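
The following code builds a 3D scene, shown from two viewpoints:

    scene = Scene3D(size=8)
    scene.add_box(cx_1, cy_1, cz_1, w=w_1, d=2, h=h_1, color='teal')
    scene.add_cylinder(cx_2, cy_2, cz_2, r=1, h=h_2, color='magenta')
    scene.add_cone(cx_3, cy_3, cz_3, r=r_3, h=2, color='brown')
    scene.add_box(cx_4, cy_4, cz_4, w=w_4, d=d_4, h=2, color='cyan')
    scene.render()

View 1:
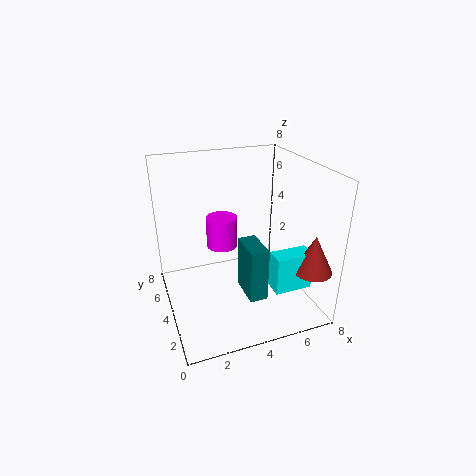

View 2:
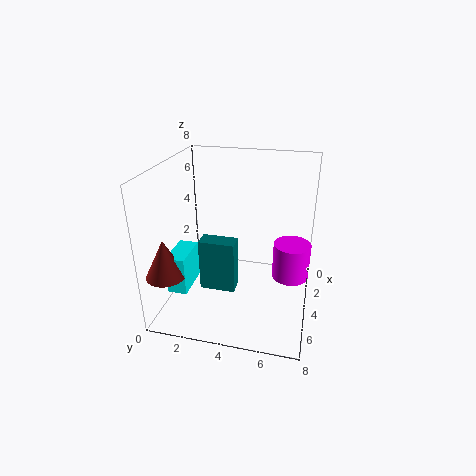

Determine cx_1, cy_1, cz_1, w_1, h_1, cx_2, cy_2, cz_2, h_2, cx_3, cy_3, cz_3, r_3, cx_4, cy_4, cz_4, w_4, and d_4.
cx_1 = 4, cy_1 = 2, cz_1 = 1, w_1 = 1, h_1 = 3, cx_2 = 4, cy_2 = 7, cz_2 = 2, h_2 = 2, cx_3 = 7, cy_3 = 1, cz_3 = 3, r_3 = 1, cx_4 = 5, cy_4 = 1, cz_4 = 2, w_4 = 2, d_4 = 1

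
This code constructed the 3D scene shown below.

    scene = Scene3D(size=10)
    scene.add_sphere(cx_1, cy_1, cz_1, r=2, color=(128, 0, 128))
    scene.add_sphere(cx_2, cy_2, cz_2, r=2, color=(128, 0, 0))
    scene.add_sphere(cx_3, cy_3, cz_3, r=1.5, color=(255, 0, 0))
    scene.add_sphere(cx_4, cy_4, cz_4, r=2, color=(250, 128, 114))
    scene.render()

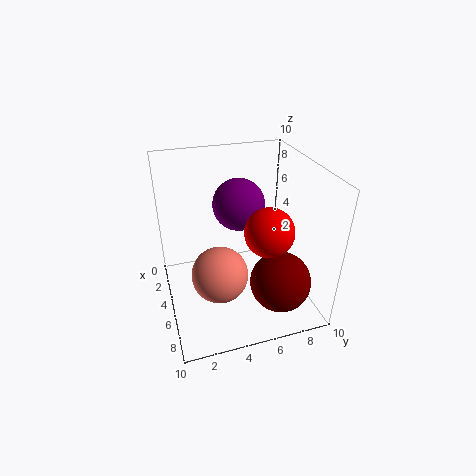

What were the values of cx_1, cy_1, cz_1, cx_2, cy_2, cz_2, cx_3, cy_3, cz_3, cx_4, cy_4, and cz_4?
cx_1 = 2; cy_1 = 6; cz_1 = 6; cx_2 = 8; cy_2 = 7; cz_2 = 3; cx_3 = 8; cy_3 = 6; cz_3 = 7; cx_4 = 5.5; cy_4 = 3.5; cz_4 = 2.5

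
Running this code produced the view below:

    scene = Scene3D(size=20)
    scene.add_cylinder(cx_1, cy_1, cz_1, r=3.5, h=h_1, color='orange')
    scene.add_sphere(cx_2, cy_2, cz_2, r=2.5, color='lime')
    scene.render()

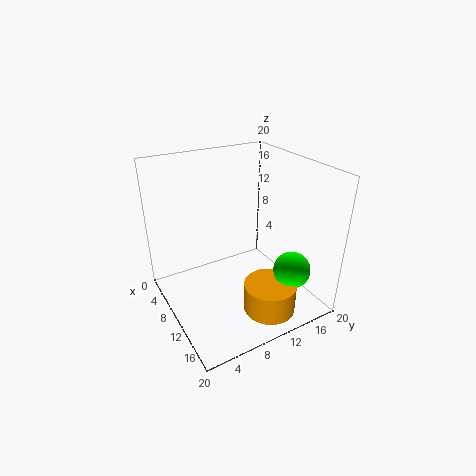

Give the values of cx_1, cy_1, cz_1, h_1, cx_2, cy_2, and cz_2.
cx_1 = 16
cy_1 = 11.5
cz_1 = 1.5
h_1 = 4
cx_2 = 16
cy_2 = 15
cz_2 = 6.5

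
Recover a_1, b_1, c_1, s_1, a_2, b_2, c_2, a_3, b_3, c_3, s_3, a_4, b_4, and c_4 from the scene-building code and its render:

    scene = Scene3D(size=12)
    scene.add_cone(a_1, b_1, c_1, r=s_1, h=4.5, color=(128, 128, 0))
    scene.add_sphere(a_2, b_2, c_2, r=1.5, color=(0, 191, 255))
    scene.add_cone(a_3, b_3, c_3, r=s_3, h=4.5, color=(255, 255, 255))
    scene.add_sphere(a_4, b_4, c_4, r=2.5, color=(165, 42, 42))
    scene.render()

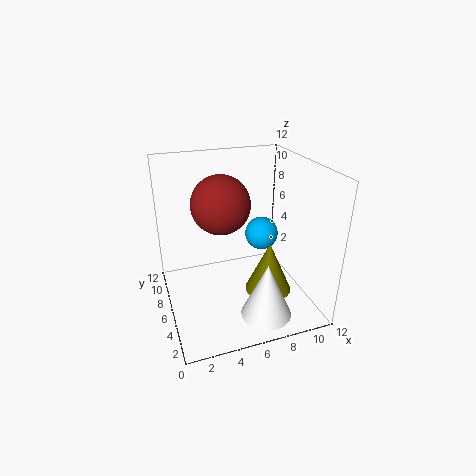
a_1 = 8.5
b_1 = 5
c_1 = 1
s_1 = 2
a_2 = 9
b_2 = 8
c_2 = 5
a_3 = 7
b_3 = 2
c_3 = 1
s_3 = 2
a_4 = 5
b_4 = 7.5
c_4 = 8.5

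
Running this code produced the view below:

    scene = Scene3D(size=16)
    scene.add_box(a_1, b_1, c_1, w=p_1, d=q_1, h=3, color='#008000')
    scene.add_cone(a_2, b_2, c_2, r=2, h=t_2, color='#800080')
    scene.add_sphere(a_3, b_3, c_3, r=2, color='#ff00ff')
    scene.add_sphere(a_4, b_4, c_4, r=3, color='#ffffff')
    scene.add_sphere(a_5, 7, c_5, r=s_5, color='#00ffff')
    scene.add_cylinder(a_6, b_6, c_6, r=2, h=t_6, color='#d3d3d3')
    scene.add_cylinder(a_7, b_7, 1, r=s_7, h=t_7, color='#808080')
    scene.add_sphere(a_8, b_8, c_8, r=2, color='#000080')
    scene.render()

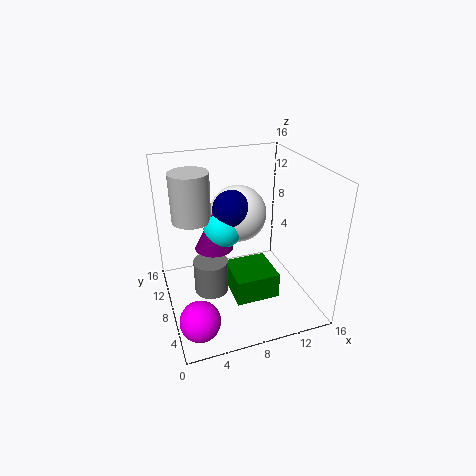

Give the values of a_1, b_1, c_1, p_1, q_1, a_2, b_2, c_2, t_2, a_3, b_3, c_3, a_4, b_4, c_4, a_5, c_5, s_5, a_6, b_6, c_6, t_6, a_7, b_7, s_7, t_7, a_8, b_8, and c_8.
a_1 = 7
b_1 = 5
c_1 = 1
p_1 = 5
q_1 = 5
a_2 = 5
b_2 = 7
c_2 = 8
t_2 = 4
a_3 = 2
b_3 = 2
c_3 = 3
a_4 = 8
b_4 = 8
c_4 = 11
a_5 = 6
c_5 = 10
s_5 = 2
a_6 = 3
b_6 = 8
c_6 = 11
t_6 = 5
a_7 = 5
b_7 = 9
s_7 = 2
t_7 = 4
a_8 = 7
b_8 = 7
c_8 = 12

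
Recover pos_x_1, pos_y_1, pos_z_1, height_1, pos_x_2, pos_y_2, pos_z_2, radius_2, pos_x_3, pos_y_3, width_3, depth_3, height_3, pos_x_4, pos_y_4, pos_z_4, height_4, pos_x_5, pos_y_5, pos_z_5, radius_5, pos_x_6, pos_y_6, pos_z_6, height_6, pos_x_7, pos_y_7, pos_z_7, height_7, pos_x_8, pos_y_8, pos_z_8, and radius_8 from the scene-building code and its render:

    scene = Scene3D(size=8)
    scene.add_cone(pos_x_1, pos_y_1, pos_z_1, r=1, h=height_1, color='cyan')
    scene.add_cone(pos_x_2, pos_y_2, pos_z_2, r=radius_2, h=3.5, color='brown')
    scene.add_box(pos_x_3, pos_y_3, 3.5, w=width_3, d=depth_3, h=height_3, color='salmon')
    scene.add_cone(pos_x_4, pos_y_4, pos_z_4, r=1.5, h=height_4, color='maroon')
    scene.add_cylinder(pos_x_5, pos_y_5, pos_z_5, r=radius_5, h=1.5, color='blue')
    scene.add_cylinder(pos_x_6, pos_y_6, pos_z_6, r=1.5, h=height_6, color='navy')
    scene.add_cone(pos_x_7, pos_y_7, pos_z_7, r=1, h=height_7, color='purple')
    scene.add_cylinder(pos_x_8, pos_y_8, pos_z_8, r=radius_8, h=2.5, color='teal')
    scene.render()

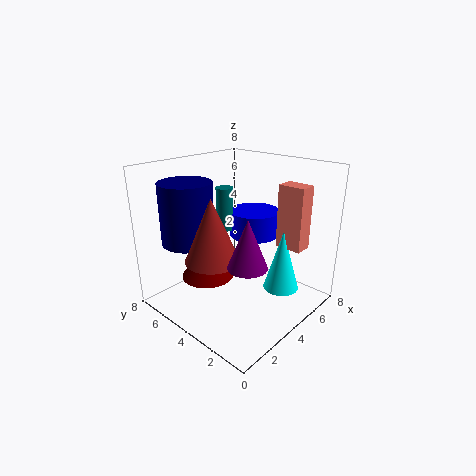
pos_x_1 = 5.5, pos_y_1 = 2, pos_z_1 = 1, height_1 = 3.5, pos_x_2 = 2.5, pos_y_2 = 4.5, pos_z_2 = 3, radius_2 = 1.5, pos_x_3 = 5.5, pos_y_3 = 1, width_3 = 1, depth_3 = 1.5, height_3 = 3.5, pos_x_4 = 3, pos_y_4 = 5.5, pos_z_4 = 1.5, height_4 = 2, pos_x_5 = 6, pos_y_5 = 4.5, pos_z_5 = 3.5, radius_5 = 1.5, pos_x_6 = 2.5, pos_y_6 = 6.5, pos_z_6 = 3.5, height_6 = 3.5, pos_x_7 = 2.5, pos_y_7 = 2, pos_z_7 = 3.5, height_7 = 2.5, pos_x_8 = 4.5, pos_y_8 = 5.5, pos_z_8 = 4, radius_8 = 0.5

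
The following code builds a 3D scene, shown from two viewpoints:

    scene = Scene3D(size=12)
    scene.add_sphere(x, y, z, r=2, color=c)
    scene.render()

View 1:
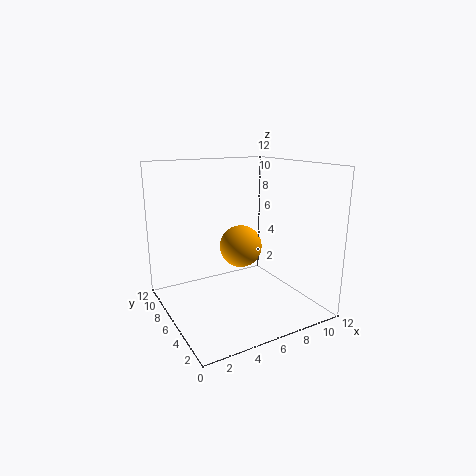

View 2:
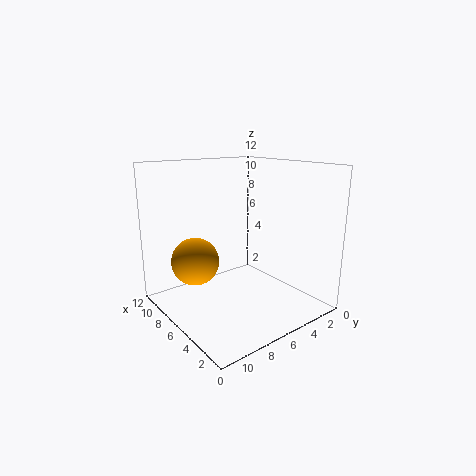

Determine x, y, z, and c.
x = 8
y = 9
z = 4
c = 'orange'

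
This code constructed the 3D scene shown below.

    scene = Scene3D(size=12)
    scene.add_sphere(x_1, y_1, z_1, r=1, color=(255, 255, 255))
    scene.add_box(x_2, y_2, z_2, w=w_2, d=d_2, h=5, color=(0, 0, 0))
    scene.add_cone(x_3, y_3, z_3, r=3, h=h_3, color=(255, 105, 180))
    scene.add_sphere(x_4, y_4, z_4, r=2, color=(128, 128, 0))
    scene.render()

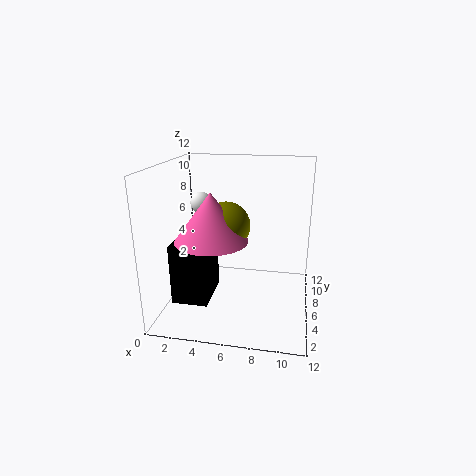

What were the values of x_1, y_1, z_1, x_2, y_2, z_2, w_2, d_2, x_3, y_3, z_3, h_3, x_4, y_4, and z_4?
x_1 = 2, y_1 = 9, z_1 = 8, x_2 = 1, y_2 = 3, z_2 = 1, w_2 = 3, d_2 = 4, x_3 = 4, y_3 = 5, z_3 = 6, h_3 = 4, x_4 = 5, y_4 = 6, z_4 = 7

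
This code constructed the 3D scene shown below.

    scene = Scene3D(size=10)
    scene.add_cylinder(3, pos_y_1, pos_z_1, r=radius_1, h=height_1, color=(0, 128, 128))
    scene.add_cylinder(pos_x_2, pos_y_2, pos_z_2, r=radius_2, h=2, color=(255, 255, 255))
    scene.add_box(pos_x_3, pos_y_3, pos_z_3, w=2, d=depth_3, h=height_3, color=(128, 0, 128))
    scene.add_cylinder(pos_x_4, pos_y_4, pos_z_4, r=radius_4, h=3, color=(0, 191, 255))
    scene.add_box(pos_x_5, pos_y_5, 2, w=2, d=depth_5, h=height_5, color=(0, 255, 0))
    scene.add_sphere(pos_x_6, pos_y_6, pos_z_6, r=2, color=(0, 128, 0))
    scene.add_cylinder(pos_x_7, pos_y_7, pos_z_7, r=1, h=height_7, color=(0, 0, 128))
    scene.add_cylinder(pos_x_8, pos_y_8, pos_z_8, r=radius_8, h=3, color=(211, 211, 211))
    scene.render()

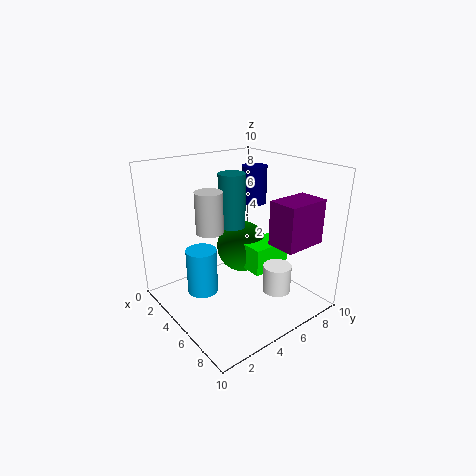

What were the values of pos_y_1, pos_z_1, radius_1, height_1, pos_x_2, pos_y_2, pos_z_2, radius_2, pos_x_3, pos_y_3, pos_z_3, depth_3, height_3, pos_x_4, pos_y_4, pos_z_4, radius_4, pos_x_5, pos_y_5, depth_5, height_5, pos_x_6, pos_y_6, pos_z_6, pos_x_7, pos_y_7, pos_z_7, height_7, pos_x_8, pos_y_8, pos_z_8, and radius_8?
pos_y_1 = 6, pos_z_1 = 5, radius_1 = 1, height_1 = 4, pos_x_2 = 7, pos_y_2 = 7, pos_z_2 = 1, radius_2 = 1, pos_x_3 = 7, pos_y_3 = 6, pos_z_3 = 5, depth_3 = 3, height_3 = 3, pos_x_4 = 5, pos_y_4 = 2, pos_z_4 = 2, radius_4 = 1, pos_x_5 = 4, pos_y_5 = 6, depth_5 = 3, height_5 = 2, pos_x_6 = 3, pos_y_6 = 7, pos_z_6 = 3, pos_x_7 = 2, pos_y_7 = 9, pos_z_7 = 6, height_7 = 3, pos_x_8 = 3, pos_y_8 = 4, pos_z_8 = 5, radius_8 = 1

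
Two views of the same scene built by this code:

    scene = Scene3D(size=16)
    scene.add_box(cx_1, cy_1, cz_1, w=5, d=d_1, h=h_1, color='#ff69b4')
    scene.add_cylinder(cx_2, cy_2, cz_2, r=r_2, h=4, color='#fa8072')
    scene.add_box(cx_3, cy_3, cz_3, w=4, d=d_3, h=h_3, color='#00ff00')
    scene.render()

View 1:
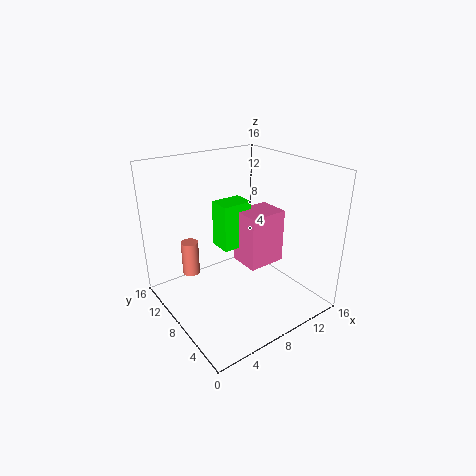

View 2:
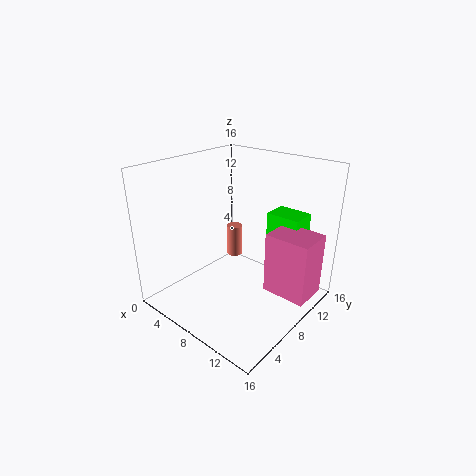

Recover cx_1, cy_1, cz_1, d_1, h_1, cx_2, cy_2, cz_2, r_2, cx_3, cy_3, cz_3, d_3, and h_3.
cx_1 = 11
cy_1 = 9
cz_1 = 2
d_1 = 4
h_1 = 7
cx_2 = 4
cy_2 = 12
cz_2 = 3
r_2 = 1
cx_3 = 9
cy_3 = 12
cz_3 = 4
d_3 = 3
h_3 = 6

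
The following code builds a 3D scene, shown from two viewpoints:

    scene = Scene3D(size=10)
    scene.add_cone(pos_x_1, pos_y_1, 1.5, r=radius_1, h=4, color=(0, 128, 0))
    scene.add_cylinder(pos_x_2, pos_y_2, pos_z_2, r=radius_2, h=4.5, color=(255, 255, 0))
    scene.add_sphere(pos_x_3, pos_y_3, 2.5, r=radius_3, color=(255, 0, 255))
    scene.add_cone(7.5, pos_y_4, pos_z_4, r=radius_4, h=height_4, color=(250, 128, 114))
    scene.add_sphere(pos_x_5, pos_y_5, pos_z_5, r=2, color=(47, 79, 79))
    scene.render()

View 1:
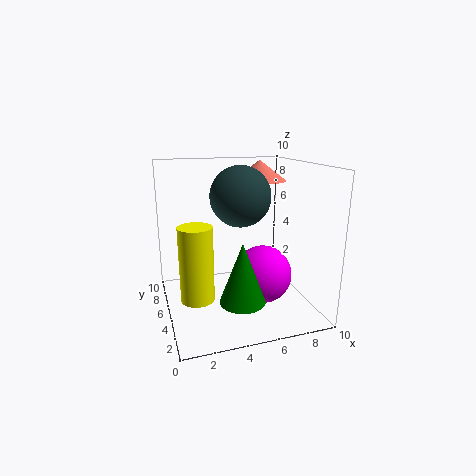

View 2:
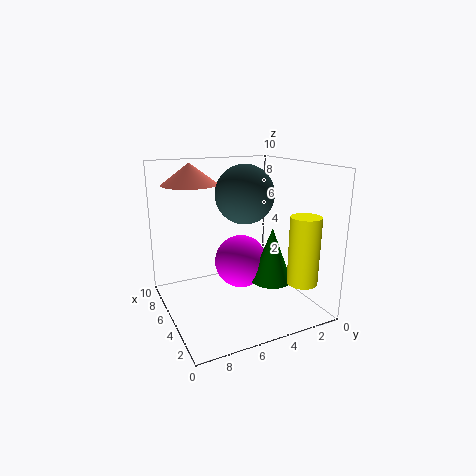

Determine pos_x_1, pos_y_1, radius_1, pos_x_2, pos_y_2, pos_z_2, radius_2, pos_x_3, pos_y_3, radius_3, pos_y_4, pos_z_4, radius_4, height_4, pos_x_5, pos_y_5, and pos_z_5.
pos_x_1 = 4.5, pos_y_1 = 2.5, radius_1 = 1.5, pos_x_2 = 1.5, pos_y_2 = 2, pos_z_2 = 2.5, radius_2 = 1, pos_x_3 = 6.5, pos_y_3 = 4, radius_3 = 2, pos_y_4 = 7.5, pos_z_4 = 8.5, radius_4 = 2, height_4 = 1.5, pos_x_5 = 5, pos_y_5 = 4.5, pos_z_5 = 8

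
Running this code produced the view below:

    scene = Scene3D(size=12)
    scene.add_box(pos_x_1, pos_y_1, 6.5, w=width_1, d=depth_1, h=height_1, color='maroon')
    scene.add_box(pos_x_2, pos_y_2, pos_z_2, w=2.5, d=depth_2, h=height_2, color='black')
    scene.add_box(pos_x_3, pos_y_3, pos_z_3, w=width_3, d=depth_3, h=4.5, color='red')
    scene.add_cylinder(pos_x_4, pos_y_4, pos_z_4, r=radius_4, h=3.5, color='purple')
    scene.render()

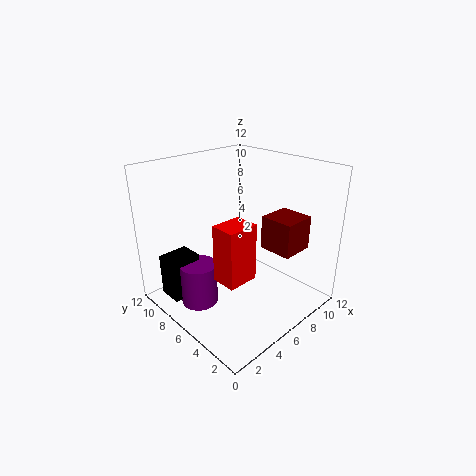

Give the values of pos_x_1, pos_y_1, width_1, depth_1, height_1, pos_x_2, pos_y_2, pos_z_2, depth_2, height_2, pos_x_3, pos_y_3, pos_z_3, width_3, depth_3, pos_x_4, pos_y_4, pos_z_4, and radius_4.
pos_x_1 = 5.5; pos_y_1 = 0.5; width_1 = 2.5; depth_1 = 2.5; height_1 = 2.5; pos_x_2 = 0.5; pos_y_2 = 7.5; pos_z_2 = 1.5; depth_2 = 2; height_2 = 3.5; pos_x_3 = 2.5; pos_y_3 = 3; pos_z_3 = 4; width_3 = 2.5; depth_3 = 2; pos_x_4 = 2.5; pos_y_4 = 7; pos_z_4 = 1; radius_4 = 1.5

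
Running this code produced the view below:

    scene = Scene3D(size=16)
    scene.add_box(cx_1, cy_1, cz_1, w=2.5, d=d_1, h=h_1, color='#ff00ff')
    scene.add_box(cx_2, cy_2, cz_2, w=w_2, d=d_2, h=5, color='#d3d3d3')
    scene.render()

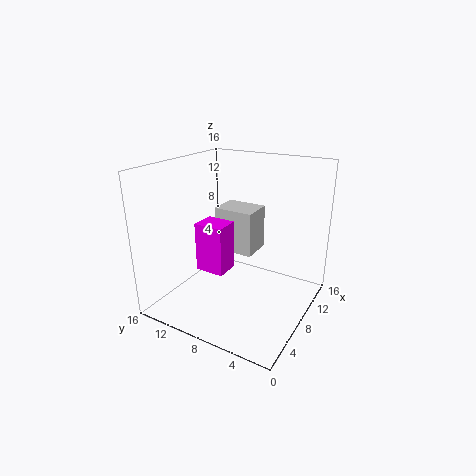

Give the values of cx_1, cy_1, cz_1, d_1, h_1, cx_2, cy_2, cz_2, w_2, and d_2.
cx_1 = 3
cy_1 = 7
cz_1 = 6
d_1 = 3
h_1 = 5
cx_2 = 8
cy_2 = 6.5
cz_2 = 6
w_2 = 3.5
d_2 = 4.5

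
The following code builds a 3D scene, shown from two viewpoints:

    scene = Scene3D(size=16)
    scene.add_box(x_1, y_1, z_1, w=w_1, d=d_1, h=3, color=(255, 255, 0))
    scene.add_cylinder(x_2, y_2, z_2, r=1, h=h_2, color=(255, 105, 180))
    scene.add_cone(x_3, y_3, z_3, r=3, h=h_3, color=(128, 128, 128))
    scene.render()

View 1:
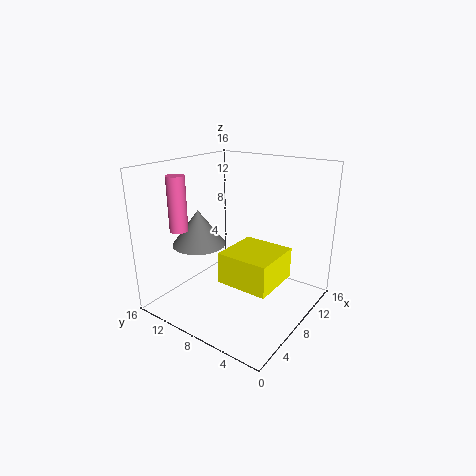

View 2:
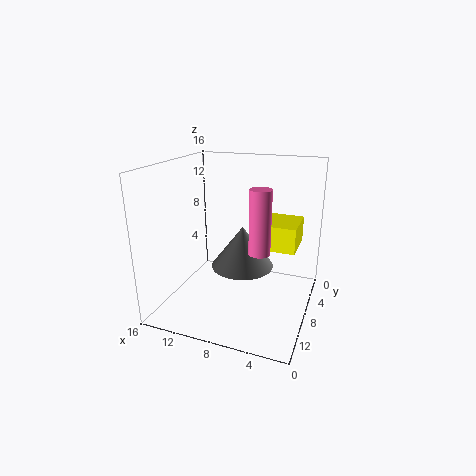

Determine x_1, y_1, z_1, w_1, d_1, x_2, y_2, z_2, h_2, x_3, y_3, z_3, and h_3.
x_1 = 2; y_1 = 1; z_1 = 6; w_1 = 5; d_1 = 5; x_2 = 4; y_2 = 13; z_2 = 9; h_2 = 6; x_3 = 6; y_3 = 12; z_3 = 7; h_3 = 4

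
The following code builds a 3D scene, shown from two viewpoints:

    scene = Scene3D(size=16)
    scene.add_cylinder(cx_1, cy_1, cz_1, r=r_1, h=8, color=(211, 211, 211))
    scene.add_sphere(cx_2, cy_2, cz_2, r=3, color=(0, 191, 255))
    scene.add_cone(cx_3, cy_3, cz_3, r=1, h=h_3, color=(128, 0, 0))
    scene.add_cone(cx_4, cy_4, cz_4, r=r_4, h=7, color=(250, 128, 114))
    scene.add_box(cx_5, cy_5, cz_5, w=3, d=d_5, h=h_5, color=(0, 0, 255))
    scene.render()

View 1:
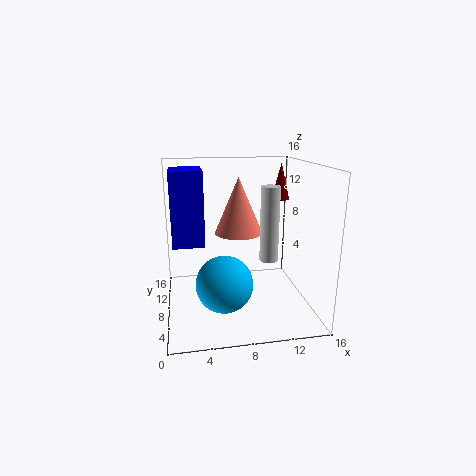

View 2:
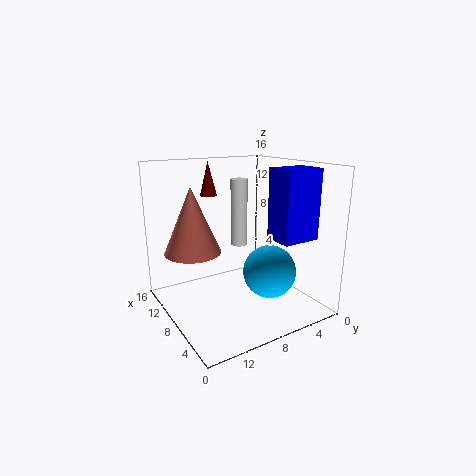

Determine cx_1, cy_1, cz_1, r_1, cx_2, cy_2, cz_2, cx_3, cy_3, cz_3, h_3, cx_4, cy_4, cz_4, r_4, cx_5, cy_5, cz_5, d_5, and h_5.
cx_1 = 11
cy_1 = 6
cz_1 = 6
r_1 = 1
cx_2 = 6
cy_2 = 5
cz_2 = 4
cx_3 = 13
cy_3 = 9
cz_3 = 12
h_3 = 4
cx_4 = 9
cy_4 = 13
cz_4 = 7
r_4 = 3
cx_5 = 1
cy_5 = 3
cz_5 = 9
d_5 = 4
h_5 = 7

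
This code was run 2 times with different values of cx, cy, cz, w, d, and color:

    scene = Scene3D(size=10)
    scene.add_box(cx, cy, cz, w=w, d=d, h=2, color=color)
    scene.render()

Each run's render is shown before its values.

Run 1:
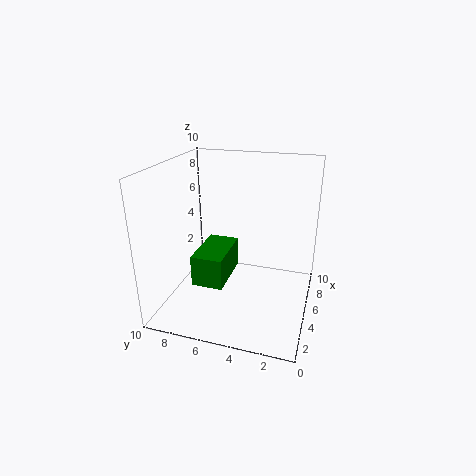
cx = 1.5, cy = 5, cz = 3, w = 3.5, d = 2, color = 'green'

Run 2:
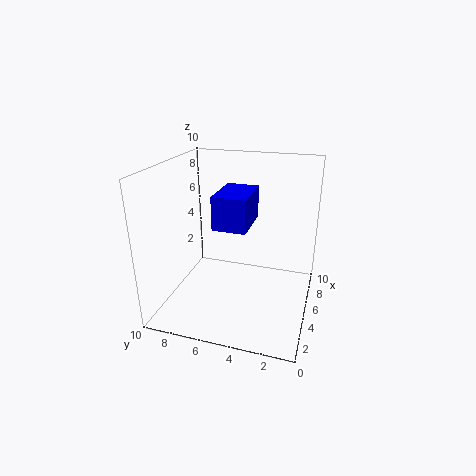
cx = 1.5, cy = 3.5, cz = 7, w = 3, d = 2, color = 'blue'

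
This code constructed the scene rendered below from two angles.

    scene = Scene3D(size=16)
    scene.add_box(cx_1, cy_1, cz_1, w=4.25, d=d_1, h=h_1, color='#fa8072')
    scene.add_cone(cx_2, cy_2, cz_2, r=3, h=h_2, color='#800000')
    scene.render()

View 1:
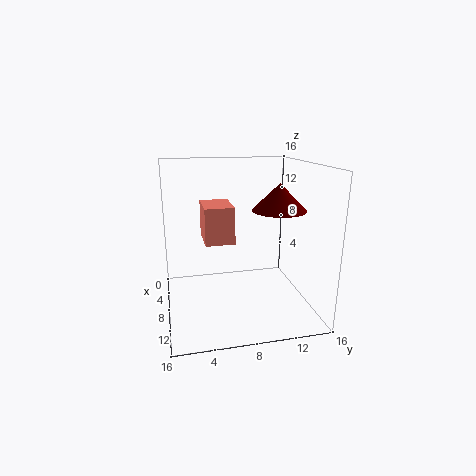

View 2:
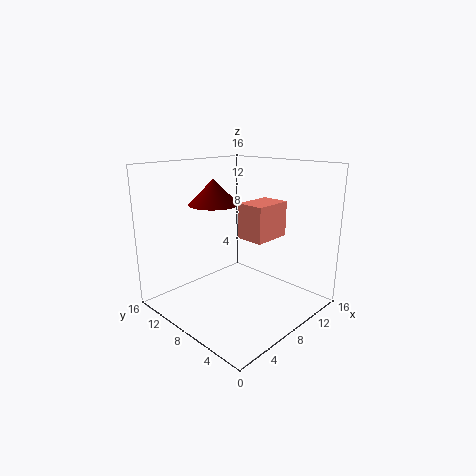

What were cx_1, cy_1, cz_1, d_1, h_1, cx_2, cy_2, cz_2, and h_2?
cx_1 = 7
cy_1 = 4
cz_1 = 8.5
d_1 = 3
h_1 = 3.75
cx_2 = 8.5
cy_2 = 12.5
cz_2 = 11
h_2 = 3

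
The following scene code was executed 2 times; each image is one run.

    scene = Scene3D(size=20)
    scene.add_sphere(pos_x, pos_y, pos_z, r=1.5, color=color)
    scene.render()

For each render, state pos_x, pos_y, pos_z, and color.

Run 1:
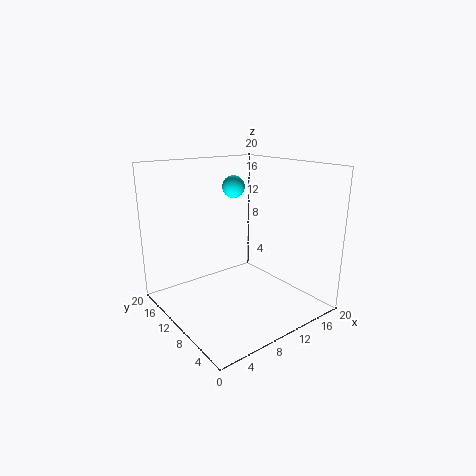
pos_x = 10; pos_y = 11; pos_z = 17; color = 'cyan'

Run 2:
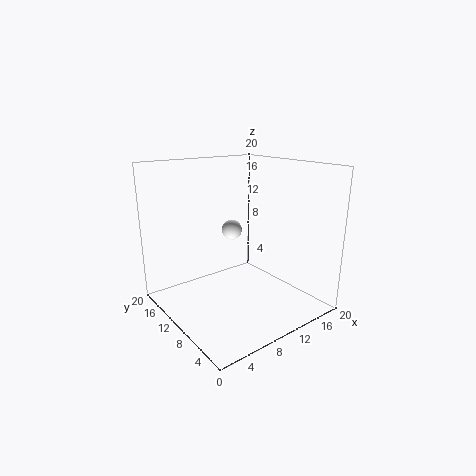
pos_x = 11.5; pos_y = 13.5; pos_z = 10; color = 'white'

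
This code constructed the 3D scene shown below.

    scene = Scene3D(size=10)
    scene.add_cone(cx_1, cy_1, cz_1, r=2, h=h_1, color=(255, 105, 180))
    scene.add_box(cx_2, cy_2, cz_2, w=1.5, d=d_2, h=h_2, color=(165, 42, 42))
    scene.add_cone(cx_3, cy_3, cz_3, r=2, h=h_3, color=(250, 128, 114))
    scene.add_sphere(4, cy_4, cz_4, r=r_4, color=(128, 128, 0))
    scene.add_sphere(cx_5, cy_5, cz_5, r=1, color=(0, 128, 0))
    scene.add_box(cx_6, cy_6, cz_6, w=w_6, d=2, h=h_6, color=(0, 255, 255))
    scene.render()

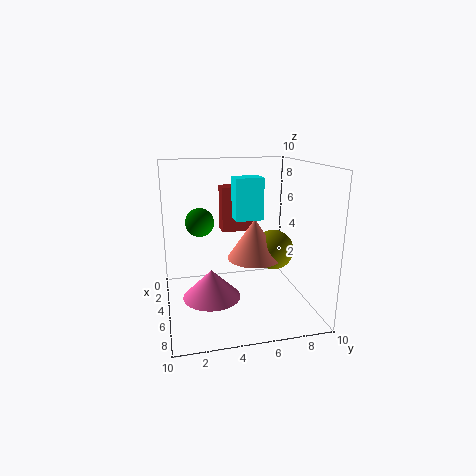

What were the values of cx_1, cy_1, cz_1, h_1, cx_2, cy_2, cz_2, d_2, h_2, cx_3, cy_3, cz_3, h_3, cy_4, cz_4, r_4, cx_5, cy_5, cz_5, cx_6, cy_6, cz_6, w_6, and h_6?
cx_1 = 5.5
cy_1 = 3
cz_1 = 1
h_1 = 2
cx_2 = 0.5
cy_2 = 4.5
cz_2 = 4.5
d_2 = 2.5
h_2 = 3.5
cx_3 = 4
cy_3 = 6.5
cz_3 = 3
h_3 = 3
cy_4 = 8
cz_4 = 3.5
r_4 = 1.5
cx_5 = 4
cy_5 = 2.5
cz_5 = 6
cx_6 = 3
cy_6 = 5
cz_6 = 6
w_6 = 1.5
h_6 = 3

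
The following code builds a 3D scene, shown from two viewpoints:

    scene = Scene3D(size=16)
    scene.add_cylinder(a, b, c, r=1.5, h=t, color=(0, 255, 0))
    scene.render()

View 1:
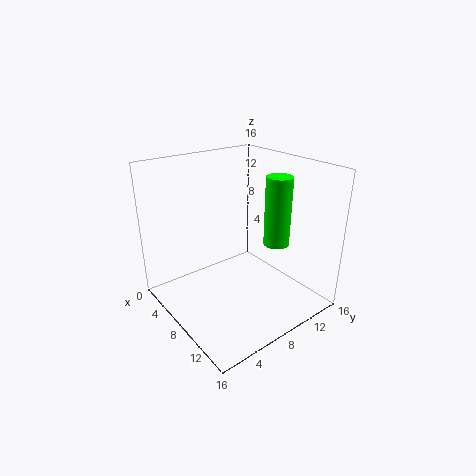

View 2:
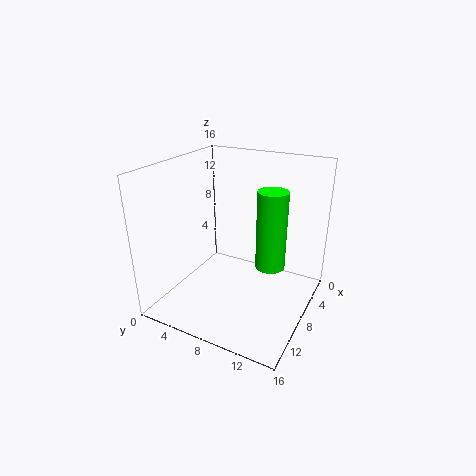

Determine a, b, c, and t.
a = 9.5
b = 12.5
c = 6.5
t = 8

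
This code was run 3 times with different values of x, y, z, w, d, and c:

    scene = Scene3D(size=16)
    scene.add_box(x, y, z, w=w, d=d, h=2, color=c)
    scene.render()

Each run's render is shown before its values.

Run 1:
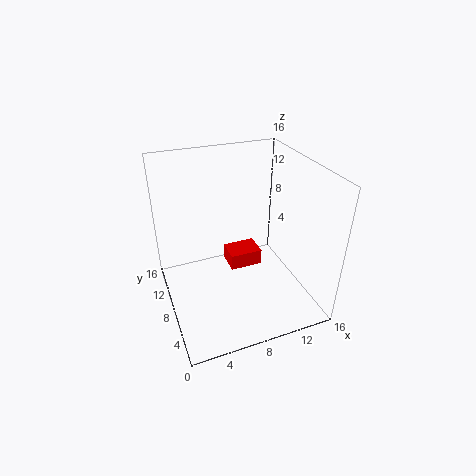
x = 8; y = 10; z = 2; w = 4; d = 3; c = 'red'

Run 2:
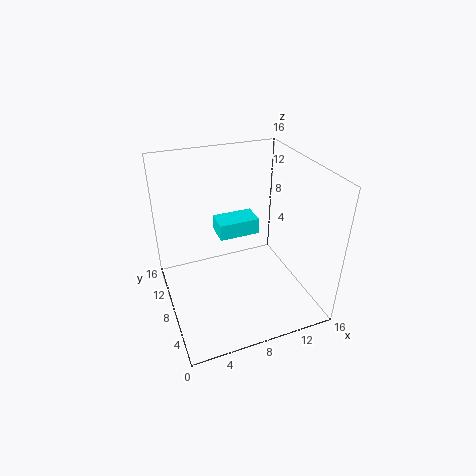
x = 7; y = 11; z = 6; w = 5; d = 3; c = 'cyan'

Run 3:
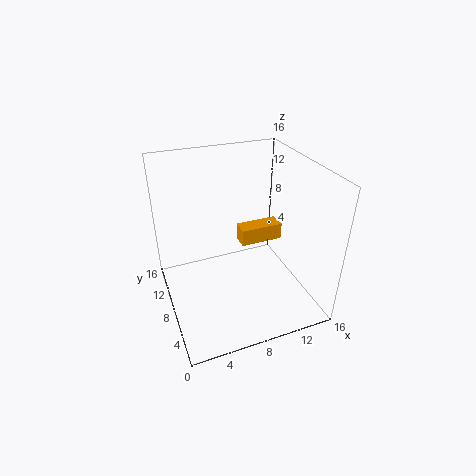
x = 9; y = 9; z = 6; w = 5; d = 2; c = 'orange'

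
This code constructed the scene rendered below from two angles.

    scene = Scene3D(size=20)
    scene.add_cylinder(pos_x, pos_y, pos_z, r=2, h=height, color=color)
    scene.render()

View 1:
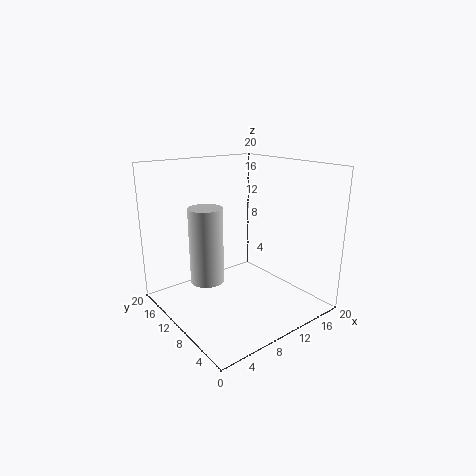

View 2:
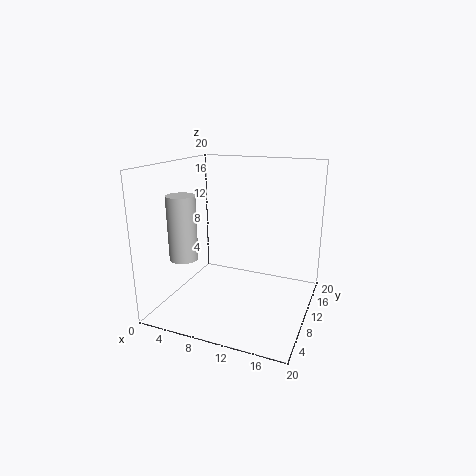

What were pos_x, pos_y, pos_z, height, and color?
pos_x = 3, pos_y = 7, pos_z = 7, height = 9, color = 'lightgray'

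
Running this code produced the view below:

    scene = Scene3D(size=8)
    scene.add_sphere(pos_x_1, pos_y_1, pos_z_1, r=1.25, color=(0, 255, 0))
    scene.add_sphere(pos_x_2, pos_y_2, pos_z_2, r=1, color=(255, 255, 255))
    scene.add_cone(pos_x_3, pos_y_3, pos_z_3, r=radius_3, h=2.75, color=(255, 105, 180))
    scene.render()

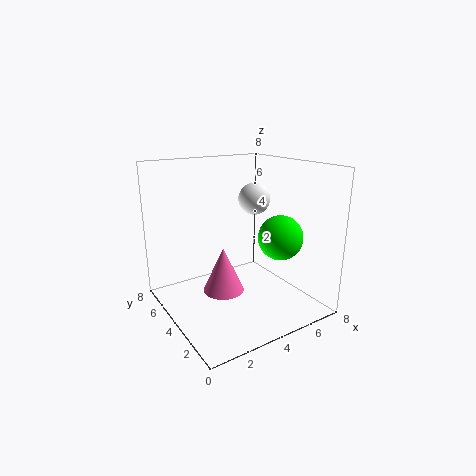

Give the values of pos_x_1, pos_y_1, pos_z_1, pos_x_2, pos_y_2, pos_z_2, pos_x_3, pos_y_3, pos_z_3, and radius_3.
pos_x_1 = 6; pos_y_1 = 2.75; pos_z_1 = 4; pos_x_2 = 6.5; pos_y_2 = 6; pos_z_2 = 5.5; pos_x_3 = 3.75; pos_y_3 = 5.25; pos_z_3 = 0.25; radius_3 = 1.25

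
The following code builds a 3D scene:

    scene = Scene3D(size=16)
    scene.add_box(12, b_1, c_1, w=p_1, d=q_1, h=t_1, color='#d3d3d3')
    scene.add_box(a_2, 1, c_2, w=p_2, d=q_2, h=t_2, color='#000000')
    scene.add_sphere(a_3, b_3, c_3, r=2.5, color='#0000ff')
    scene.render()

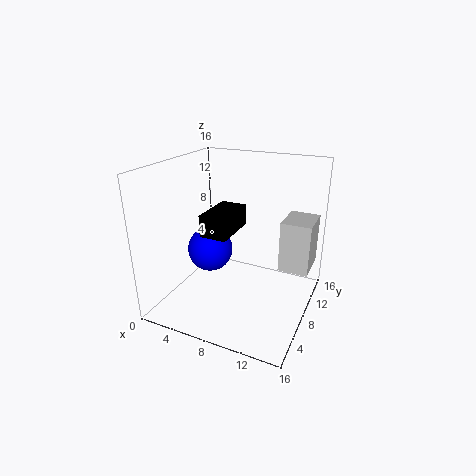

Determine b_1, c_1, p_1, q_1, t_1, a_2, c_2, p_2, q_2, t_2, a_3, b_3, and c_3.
b_1 = 10.5, c_1 = 3.5, p_1 = 3.5, q_1 = 4.5, t_1 = 6, a_2 = 7.5, c_2 = 11, p_2 = 2.5, q_2 = 4.5, t_2 = 2, a_3 = 5, b_3 = 7, c_3 = 6.5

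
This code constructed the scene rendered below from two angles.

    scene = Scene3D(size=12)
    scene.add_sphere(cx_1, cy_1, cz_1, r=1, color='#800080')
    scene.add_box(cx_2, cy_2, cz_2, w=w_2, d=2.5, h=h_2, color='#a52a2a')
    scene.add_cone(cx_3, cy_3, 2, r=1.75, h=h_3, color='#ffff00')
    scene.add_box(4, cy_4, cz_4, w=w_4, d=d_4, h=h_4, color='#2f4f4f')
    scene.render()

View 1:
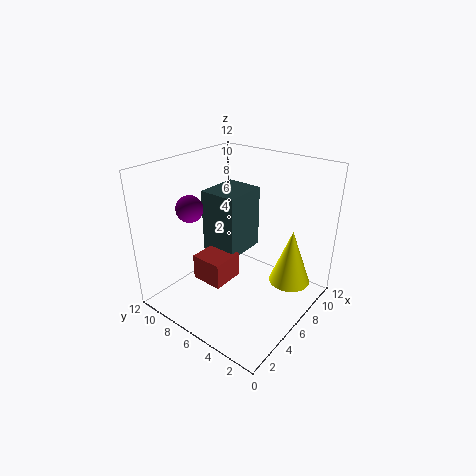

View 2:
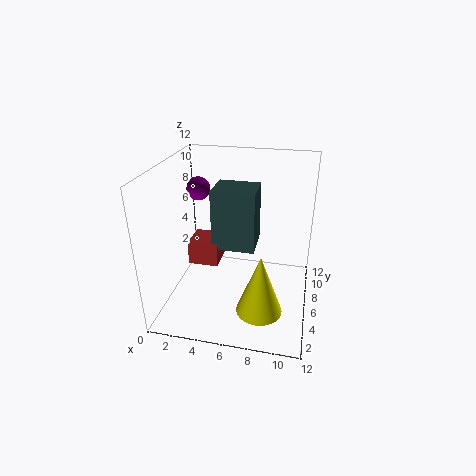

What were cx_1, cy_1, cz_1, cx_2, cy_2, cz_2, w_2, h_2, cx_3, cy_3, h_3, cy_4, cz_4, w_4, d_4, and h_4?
cx_1 = 2.25
cy_1 = 7.5
cz_1 = 9.5
cx_2 = 2
cy_2 = 4.75
cz_2 = 3.75
w_2 = 2.5
h_2 = 2
cx_3 = 8.5
cy_3 = 2.25
h_3 = 4.75
cy_4 = 5
cz_4 = 5.25
w_4 = 3.5
d_4 = 3
h_4 = 5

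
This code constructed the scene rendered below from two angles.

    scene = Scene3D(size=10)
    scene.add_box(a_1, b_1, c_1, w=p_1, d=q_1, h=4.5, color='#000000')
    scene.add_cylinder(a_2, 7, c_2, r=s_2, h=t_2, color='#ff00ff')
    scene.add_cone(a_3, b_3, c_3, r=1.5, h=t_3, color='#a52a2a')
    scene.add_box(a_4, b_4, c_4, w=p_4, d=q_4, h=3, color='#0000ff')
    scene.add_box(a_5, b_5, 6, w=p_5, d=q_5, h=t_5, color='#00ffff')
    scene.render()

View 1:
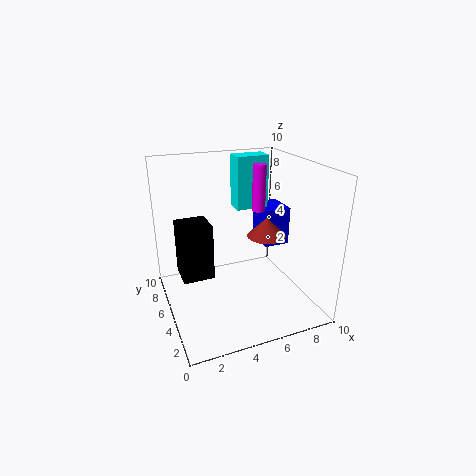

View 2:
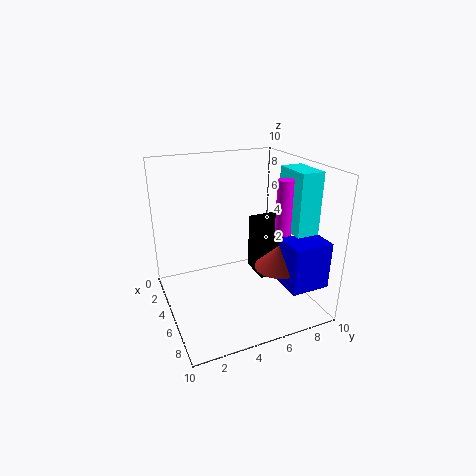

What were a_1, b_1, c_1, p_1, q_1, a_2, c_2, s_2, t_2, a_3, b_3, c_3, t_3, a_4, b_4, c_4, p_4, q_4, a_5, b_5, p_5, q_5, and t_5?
a_1 = 1.5; b_1 = 7.5; c_1 = 0.5; p_1 = 2.5; q_1 = 2.5; a_2 = 7.5; c_2 = 6; s_2 = 0.5; t_2 = 3.5; a_3 = 8; b_3 = 6.5; c_3 = 4; t_3 = 1.5; a_4 = 8; b_4 = 6.5; c_4 = 3; p_4 = 2; q_4 = 2.5; a_5 = 6; b_5 = 7.5; p_5 = 2.5; q_5 = 1.5; t_5 = 4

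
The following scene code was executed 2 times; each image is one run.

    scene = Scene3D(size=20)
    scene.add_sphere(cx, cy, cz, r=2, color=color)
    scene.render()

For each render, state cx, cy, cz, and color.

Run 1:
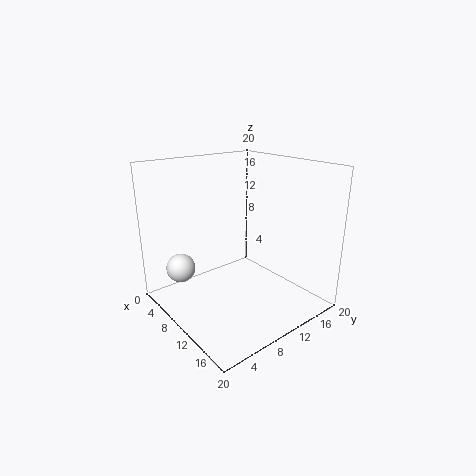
cx = 6
cy = 3
cz = 6
color = 'white'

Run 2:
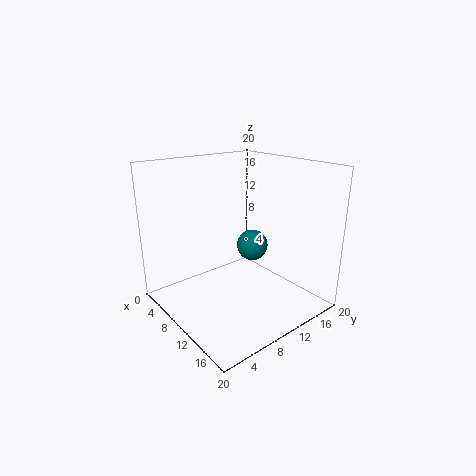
cx = 13
cy = 10
cz = 10
color = 'teal'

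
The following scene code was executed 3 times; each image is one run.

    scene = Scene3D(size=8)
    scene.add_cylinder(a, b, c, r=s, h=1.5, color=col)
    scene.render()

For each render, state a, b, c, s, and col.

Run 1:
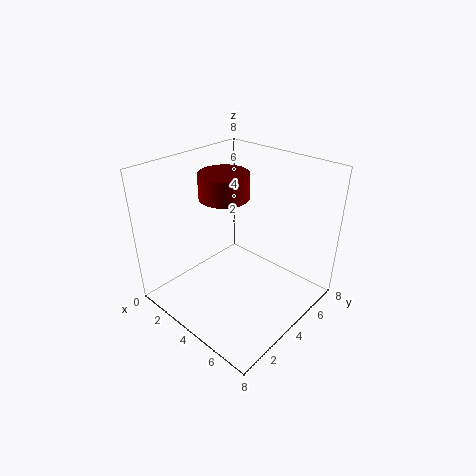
a = 2; b = 5; c = 5.5; s = 1.5; col = 'maroon'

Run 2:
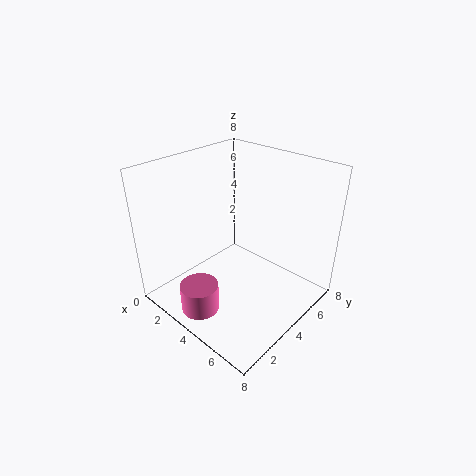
a = 4; b = 1; c = 1; s = 1; col = 'hotpink'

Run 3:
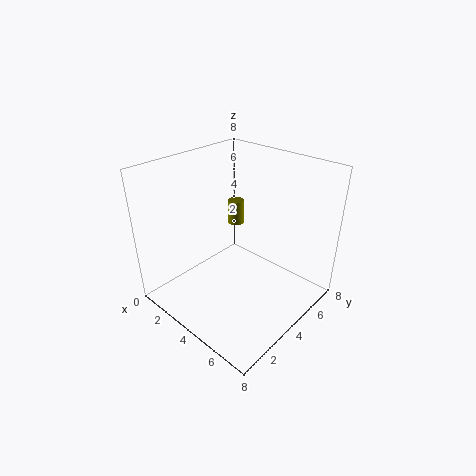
a = 2; b = 6; c = 3.5; s = 0.5; col = 'olive'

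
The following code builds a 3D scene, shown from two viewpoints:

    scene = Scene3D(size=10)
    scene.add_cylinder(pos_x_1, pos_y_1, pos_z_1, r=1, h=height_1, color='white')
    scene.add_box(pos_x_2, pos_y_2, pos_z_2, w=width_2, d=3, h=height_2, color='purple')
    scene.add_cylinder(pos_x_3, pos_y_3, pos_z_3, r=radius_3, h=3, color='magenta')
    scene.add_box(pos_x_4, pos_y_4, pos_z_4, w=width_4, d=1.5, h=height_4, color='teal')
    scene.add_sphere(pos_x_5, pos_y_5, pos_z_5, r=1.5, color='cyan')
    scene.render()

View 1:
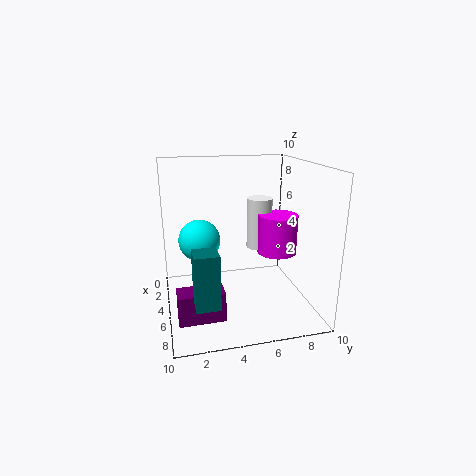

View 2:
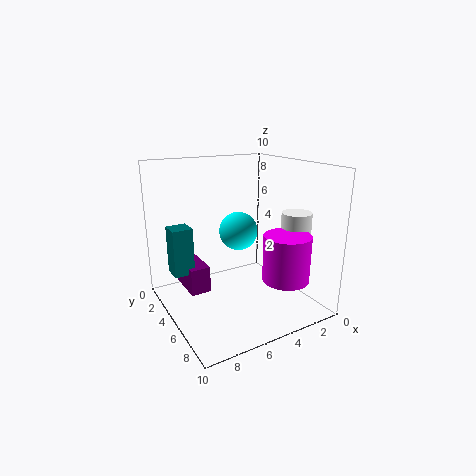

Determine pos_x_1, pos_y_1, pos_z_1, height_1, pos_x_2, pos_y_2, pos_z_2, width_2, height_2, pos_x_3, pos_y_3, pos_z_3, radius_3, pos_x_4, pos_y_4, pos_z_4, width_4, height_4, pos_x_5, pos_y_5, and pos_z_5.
pos_x_1 = 2
pos_y_1 = 7.5
pos_z_1 = 3
height_1 = 4
pos_x_2 = 6.5
pos_y_2 = 0.5
pos_z_2 = 0.5
width_2 = 1.5
height_2 = 2
pos_x_3 = 3.5
pos_y_3 = 8.5
pos_z_3 = 3
radius_3 = 1.5
pos_x_4 = 7.5
pos_y_4 = 1.5
pos_z_4 = 2
width_4 = 1.5
height_4 = 3.5
pos_x_5 = 3.5
pos_y_5 = 2.5
pos_z_5 = 4.5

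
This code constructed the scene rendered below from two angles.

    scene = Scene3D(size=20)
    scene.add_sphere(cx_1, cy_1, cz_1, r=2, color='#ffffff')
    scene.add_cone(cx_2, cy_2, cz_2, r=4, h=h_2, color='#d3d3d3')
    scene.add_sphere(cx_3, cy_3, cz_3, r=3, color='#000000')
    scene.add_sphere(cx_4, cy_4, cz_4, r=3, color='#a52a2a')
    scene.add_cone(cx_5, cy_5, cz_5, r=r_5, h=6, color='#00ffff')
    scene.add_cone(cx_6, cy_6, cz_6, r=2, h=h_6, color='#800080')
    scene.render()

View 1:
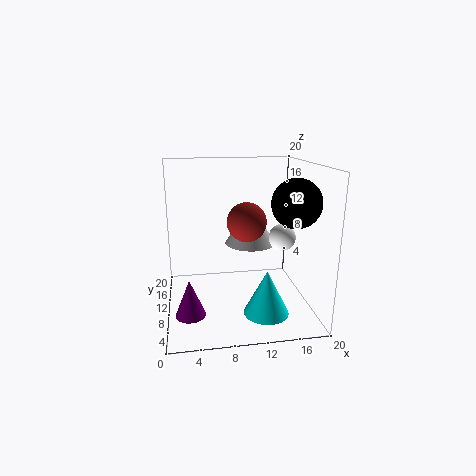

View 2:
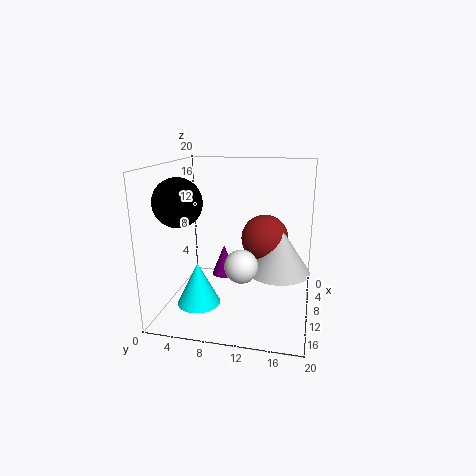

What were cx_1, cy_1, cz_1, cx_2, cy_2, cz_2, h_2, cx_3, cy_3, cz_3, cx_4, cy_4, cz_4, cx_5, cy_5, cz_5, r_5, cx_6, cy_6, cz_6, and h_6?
cx_1 = 17; cy_1 = 12; cz_1 = 9; cx_2 = 13; cy_2 = 16; cz_2 = 7; h_2 = 6; cx_3 = 16; cy_3 = 4; cz_3 = 16; cx_4 = 12; cy_4 = 14; cz_4 = 11; cx_5 = 13; cy_5 = 5; cz_5 = 1; r_5 = 3; cx_6 = 3; cy_6 = 6; cz_6 = 1; h_6 = 5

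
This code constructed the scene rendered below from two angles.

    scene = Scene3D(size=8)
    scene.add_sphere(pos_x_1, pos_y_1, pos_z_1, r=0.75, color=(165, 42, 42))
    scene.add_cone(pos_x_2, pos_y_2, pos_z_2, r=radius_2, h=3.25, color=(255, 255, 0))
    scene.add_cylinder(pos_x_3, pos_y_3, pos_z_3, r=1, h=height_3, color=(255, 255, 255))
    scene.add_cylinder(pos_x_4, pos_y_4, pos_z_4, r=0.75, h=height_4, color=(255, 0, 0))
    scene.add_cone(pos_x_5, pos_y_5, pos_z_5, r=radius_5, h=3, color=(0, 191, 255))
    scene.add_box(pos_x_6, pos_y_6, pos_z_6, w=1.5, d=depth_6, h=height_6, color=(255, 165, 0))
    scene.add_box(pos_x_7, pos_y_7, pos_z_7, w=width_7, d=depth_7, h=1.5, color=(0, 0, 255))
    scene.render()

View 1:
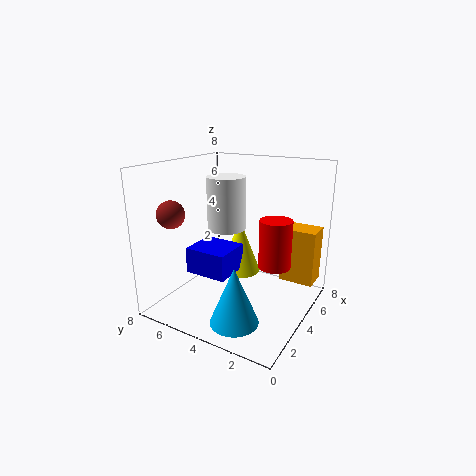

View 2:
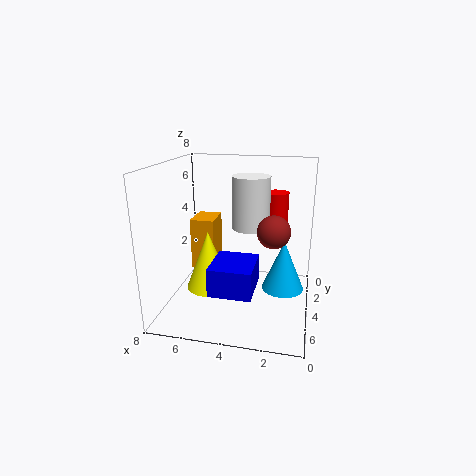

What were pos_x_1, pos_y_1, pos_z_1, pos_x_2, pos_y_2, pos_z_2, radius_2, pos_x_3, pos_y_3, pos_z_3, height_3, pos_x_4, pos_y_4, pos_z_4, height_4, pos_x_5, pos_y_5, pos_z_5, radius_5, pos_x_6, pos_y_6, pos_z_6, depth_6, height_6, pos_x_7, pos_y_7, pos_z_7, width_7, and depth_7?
pos_x_1 = 1.75
pos_y_1 = 6.75
pos_z_1 = 5.5
pos_x_2 = 5.5
pos_y_2 = 4.75
pos_z_2 = 1.25
radius_2 = 1.25
pos_x_3 = 3.25
pos_y_3 = 4.25
pos_z_3 = 4.75
height_3 = 2.75
pos_x_4 = 2.25
pos_y_4 = 1
pos_z_4 = 3.75
height_4 = 2.25
pos_x_5 = 1.5
pos_y_5 = 2.75
pos_z_5 = 0.5
radius_5 = 1.25
pos_x_6 = 6
pos_y_6 = 0.25
pos_z_6 = 1
depth_6 = 2
height_6 = 3.25
pos_x_7 = 2.75
pos_y_7 = 4.25
pos_z_7 = 1.75
width_7 = 2.25
depth_7 = 2.5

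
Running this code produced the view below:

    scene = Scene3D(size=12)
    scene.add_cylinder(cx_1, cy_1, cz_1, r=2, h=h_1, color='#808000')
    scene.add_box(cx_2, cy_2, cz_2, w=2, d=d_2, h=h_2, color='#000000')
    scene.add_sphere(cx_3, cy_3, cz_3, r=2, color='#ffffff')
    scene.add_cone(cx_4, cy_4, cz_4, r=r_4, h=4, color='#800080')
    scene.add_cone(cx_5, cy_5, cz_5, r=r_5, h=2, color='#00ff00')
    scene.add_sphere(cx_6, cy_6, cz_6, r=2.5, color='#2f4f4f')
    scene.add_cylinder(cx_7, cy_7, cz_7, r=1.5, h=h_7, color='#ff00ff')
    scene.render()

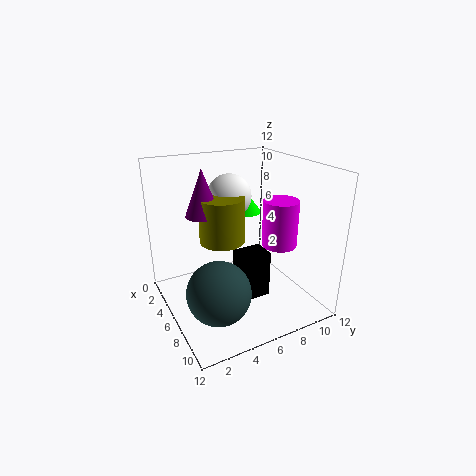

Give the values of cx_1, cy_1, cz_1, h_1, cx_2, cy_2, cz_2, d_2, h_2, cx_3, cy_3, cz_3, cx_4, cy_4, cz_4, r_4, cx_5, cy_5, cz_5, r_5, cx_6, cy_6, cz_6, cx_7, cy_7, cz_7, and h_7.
cx_1 = 4; cy_1 = 5.5; cz_1 = 5; h_1 = 4; cx_2 = 6; cy_2 = 5.5; cz_2 = 1; d_2 = 2.5; h_2 = 4; cx_3 = 2.5; cy_3 = 7; cz_3 = 8.5; cx_4 = 3.5; cy_4 = 4; cz_4 = 7.5; r_4 = 1.5; cx_5 = 2; cy_5 = 9; cz_5 = 6.5; r_5 = 1.5; cx_6 = 8.5; cy_6 = 3; cz_6 = 3; cx_7 = 7; cy_7 = 9.5; cz_7 = 5; h_7 = 4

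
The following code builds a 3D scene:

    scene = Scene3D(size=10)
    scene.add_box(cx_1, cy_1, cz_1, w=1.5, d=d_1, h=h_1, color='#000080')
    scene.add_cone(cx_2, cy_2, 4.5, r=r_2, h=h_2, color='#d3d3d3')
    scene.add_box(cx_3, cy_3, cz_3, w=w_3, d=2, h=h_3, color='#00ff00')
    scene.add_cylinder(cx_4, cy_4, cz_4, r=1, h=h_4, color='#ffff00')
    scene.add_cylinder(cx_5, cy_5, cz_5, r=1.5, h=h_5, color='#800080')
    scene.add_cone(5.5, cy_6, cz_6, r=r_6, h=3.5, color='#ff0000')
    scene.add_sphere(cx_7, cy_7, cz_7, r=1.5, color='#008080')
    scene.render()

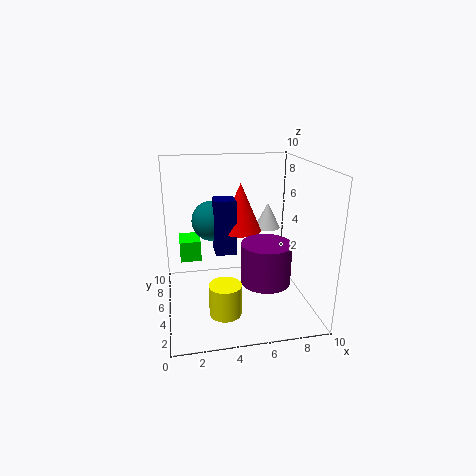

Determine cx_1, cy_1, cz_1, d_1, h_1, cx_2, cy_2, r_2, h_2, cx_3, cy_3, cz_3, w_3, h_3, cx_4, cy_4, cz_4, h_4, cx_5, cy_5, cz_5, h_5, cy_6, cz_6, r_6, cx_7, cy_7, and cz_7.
cx_1 = 3.5, cy_1 = 5.5, cz_1 = 3.5, d_1 = 1.5, h_1 = 4, cx_2 = 8, cy_2 = 8, r_2 = 1, h_2 = 2, cx_3 = 1, cy_3 = 6, cz_3 = 3, w_3 = 1.5, h_3 = 1.5, cx_4 = 3.5, cy_4 = 1.5, cz_4 = 1.5, h_4 = 2, cx_5 = 6, cy_5 = 1.5, cz_5 = 3.5, h_5 = 2.5, cy_6 = 6.5, cz_6 = 5, r_6 = 1.5, cx_7 = 3.5, cy_7 = 7.5, cz_7 = 5.5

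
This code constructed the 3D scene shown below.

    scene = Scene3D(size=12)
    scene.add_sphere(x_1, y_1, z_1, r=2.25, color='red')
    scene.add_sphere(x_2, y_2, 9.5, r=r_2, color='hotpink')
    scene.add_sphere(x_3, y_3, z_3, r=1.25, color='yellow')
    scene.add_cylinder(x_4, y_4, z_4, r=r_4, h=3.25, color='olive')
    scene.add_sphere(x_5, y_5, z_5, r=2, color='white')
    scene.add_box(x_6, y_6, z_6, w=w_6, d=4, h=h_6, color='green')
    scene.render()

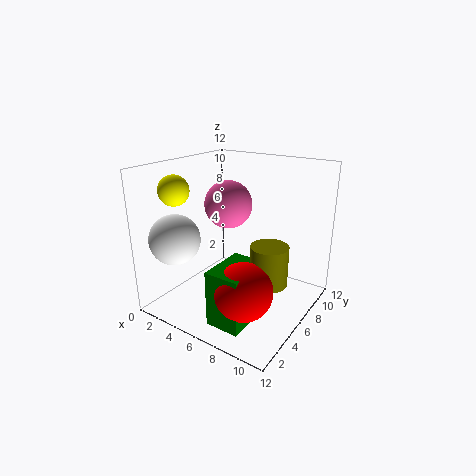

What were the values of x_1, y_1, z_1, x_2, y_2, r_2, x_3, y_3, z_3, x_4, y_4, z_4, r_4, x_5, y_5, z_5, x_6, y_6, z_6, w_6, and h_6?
x_1 = 8.5, y_1 = 3, z_1 = 3.25, x_2 = 6.5, y_2 = 4, r_2 = 1.75, x_3 = 1.75, y_3 = 3.25, z_3 = 10, x_4 = 9.25, y_4 = 5.5, z_4 = 3, r_4 = 1.5, x_5 = 2.75, y_5 = 2, z_5 = 6.5, x_6 = 6.25, y_6 = 1.25, z_6 = 0.5, w_6 = 2.75, h_6 = 4.5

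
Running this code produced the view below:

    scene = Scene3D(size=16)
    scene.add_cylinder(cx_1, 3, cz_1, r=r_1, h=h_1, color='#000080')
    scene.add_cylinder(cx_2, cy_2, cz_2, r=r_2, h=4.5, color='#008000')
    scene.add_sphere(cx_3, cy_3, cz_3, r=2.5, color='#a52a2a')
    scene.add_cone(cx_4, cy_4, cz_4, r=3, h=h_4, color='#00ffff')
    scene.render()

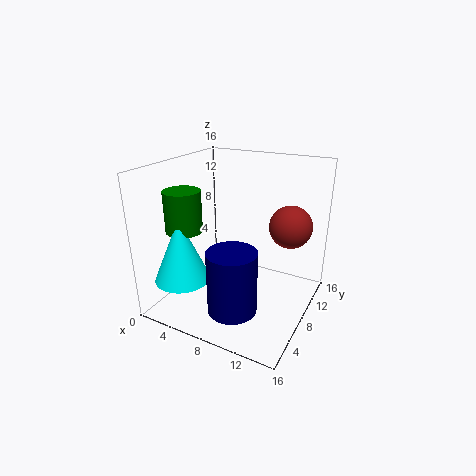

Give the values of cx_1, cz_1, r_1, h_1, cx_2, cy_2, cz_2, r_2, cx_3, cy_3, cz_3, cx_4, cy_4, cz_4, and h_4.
cx_1 = 10
cz_1 = 2.5
r_1 = 2.5
h_1 = 6.5
cx_2 = 3
cy_2 = 5
cz_2 = 9
r_2 = 2
cx_3 = 12.5
cy_3 = 12.5
cz_3 = 8.5
cx_4 = 3.5
cy_4 = 3.5
cz_4 = 4
h_4 = 7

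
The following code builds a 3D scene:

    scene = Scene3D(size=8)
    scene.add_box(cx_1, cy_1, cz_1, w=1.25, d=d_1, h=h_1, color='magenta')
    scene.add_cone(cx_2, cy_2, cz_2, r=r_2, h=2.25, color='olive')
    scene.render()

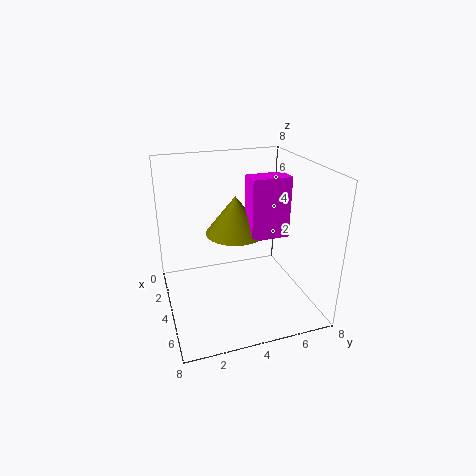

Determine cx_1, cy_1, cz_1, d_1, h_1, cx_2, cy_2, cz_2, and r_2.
cx_1 = 3
cy_1 = 4.75
cz_1 = 3.75
d_1 = 2.25
h_1 = 3.5
cx_2 = 2.75
cy_2 = 4.25
cz_2 = 3.75
r_2 = 1.75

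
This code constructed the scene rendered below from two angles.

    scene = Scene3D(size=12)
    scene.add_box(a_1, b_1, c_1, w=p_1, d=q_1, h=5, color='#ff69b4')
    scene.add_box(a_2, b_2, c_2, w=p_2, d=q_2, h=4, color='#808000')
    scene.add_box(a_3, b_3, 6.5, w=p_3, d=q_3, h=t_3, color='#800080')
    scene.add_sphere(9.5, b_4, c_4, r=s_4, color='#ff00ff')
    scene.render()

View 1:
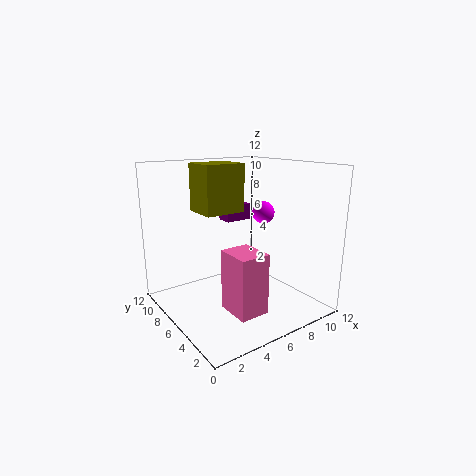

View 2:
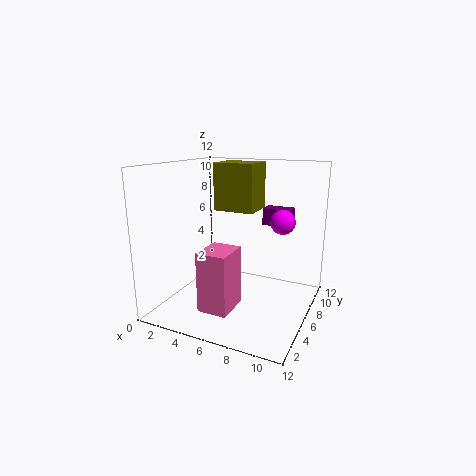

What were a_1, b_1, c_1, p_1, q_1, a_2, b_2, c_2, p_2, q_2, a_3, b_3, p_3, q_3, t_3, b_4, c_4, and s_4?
a_1 = 4; b_1 = 2.5; c_1 = 0.5; p_1 = 2.5; q_1 = 3; a_2 = 3.5; b_2 = 6.5; c_2 = 8; p_2 = 3.5; q_2 = 3; a_3 = 7; b_3 = 9; p_3 = 2.5; q_3 = 1.5; t_3 = 1.5; b_4 = 7; c_4 = 7.5; s_4 = 1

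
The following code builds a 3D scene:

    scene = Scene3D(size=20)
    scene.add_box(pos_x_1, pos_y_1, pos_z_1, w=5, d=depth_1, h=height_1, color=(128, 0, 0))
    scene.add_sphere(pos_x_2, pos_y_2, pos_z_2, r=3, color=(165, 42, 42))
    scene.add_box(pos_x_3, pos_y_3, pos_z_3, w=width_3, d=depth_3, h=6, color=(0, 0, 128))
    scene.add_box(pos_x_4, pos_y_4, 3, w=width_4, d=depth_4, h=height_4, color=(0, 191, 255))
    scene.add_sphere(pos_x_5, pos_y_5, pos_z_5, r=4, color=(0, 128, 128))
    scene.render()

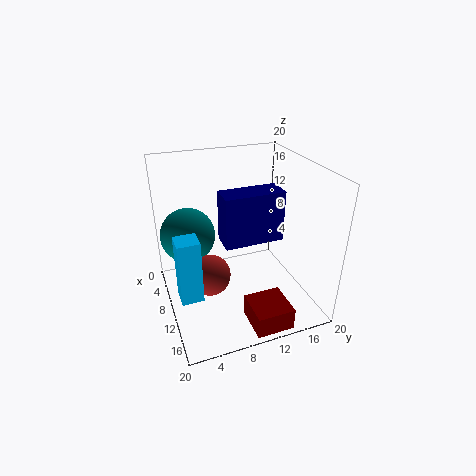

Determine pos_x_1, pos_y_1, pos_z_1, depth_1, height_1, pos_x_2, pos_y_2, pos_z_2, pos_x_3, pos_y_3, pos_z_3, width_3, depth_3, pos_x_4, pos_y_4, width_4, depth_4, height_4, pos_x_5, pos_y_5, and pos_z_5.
pos_x_1 = 15, pos_y_1 = 9, pos_z_1 = 1, depth_1 = 5, height_1 = 3, pos_x_2 = 9, pos_y_2 = 6, pos_z_2 = 4, pos_x_3 = 14, pos_y_3 = 6, pos_z_3 = 13, width_3 = 3, depth_3 = 7, pos_x_4 = 10, pos_y_4 = 1, width_4 = 3, depth_4 = 3, height_4 = 9, pos_x_5 = 5, pos_y_5 = 4, pos_z_5 = 9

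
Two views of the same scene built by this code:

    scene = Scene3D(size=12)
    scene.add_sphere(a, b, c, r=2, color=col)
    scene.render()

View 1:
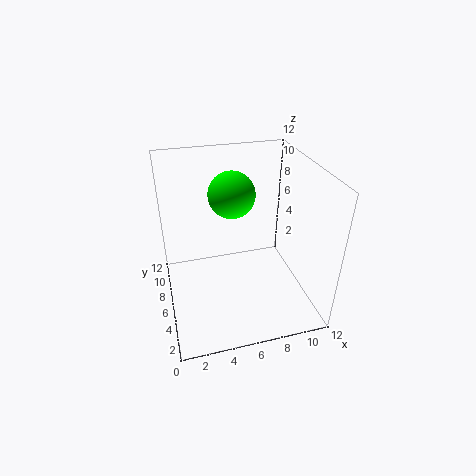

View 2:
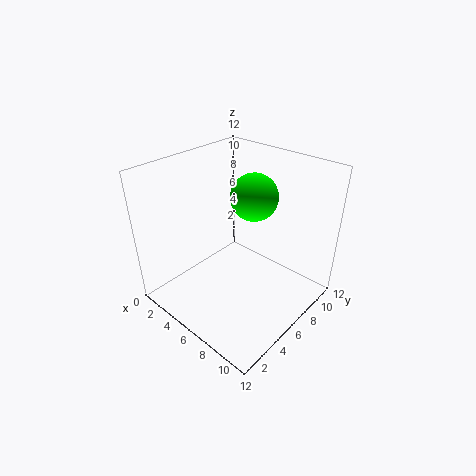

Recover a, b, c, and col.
a = 6
b = 8
c = 9
col = 'lime'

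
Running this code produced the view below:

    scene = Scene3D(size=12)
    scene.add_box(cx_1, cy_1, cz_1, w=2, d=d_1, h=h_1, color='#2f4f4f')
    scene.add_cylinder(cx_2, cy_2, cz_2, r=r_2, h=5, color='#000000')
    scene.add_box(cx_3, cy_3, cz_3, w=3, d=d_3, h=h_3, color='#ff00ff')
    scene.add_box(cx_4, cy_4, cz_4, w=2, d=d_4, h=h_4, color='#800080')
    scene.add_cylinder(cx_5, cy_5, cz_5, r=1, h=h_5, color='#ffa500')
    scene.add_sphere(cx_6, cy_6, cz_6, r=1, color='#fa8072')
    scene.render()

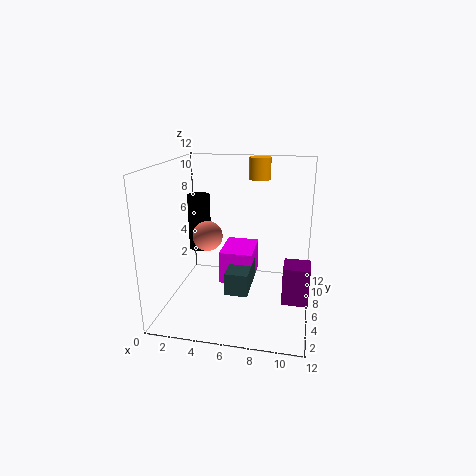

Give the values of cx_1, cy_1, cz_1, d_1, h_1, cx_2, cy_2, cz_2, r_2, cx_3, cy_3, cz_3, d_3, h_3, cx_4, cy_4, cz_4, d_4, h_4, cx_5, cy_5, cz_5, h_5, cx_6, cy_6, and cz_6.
cx_1 = 5, cy_1 = 5, cz_1 = 1, d_1 = 4, h_1 = 2, cx_2 = 2, cy_2 = 8, cz_2 = 4, r_2 = 1, cx_3 = 4, cy_3 = 7, cz_3 = 1, d_3 = 4, h_3 = 3, cx_4 = 10, cy_4 = 3, cz_4 = 2, d_4 = 2, h_4 = 3, cx_5 = 7, cy_5 = 11, cz_5 = 10, h_5 = 2, cx_6 = 5, cy_6 = 1, cz_6 = 8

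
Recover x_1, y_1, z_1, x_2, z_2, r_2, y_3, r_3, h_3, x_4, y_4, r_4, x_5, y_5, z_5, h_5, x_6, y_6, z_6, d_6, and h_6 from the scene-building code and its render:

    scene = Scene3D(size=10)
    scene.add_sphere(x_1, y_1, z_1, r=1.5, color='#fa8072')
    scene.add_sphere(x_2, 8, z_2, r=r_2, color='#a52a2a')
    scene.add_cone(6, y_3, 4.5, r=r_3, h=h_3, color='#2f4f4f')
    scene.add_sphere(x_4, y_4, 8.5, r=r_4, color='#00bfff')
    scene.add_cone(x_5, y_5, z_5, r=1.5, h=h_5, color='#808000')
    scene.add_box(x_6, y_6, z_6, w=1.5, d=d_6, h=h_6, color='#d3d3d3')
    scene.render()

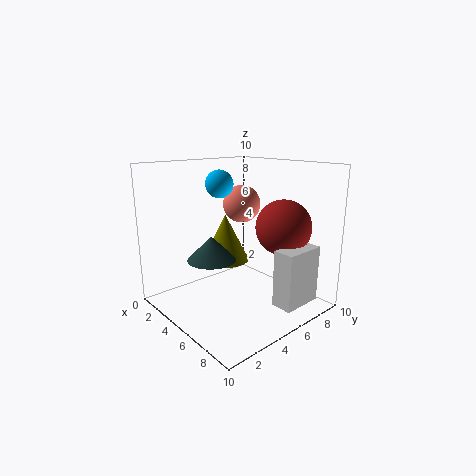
x_1 = 2
y_1 = 8
z_1 = 6.5
x_2 = 6.5
z_2 = 5.5
r_2 = 2
y_3 = 2
r_3 = 1.5
h_3 = 1.5
x_4 = 3
y_4 = 5
r_4 = 1
x_5 = 5.5
y_5 = 3.5
z_5 = 4
h_5 = 3
x_6 = 7.5
y_6 = 6
z_6 = 0.5
d_6 = 3
h_6 = 4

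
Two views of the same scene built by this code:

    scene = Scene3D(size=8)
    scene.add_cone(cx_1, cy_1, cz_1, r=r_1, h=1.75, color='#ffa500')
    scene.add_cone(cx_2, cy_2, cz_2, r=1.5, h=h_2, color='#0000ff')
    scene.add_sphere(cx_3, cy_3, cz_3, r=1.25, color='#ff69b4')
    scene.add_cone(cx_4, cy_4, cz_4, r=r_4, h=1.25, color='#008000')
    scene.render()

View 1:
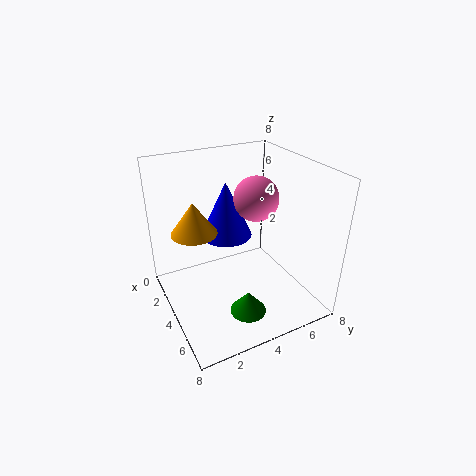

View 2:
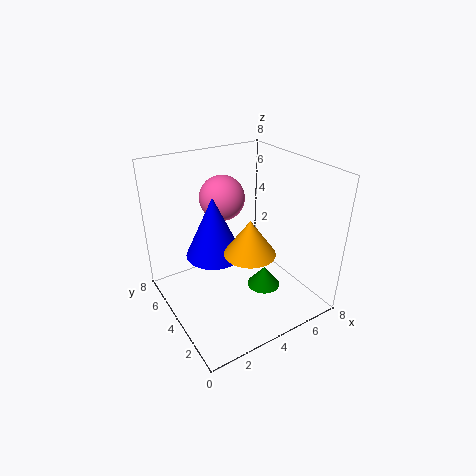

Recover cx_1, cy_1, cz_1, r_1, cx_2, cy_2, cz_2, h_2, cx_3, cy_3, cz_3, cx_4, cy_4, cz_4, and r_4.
cx_1 = 3.25
cy_1 = 1.75
cz_1 = 4.5
r_1 = 1.25
cx_2 = 2.5
cy_2 = 4
cz_2 = 3.5
h_2 = 3.25
cx_3 = 3.75
cy_3 = 5.25
cz_3 = 6
cx_4 = 5.75
cy_4 = 3.75
cz_4 = 0.25
r_4 = 1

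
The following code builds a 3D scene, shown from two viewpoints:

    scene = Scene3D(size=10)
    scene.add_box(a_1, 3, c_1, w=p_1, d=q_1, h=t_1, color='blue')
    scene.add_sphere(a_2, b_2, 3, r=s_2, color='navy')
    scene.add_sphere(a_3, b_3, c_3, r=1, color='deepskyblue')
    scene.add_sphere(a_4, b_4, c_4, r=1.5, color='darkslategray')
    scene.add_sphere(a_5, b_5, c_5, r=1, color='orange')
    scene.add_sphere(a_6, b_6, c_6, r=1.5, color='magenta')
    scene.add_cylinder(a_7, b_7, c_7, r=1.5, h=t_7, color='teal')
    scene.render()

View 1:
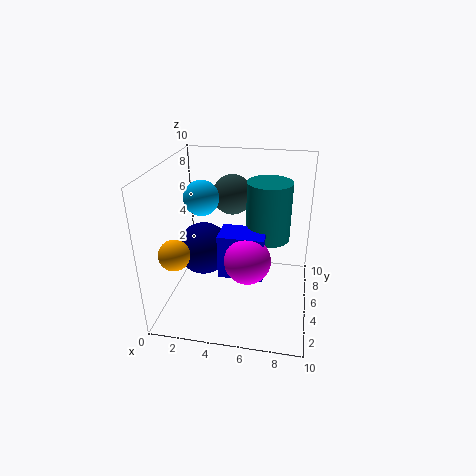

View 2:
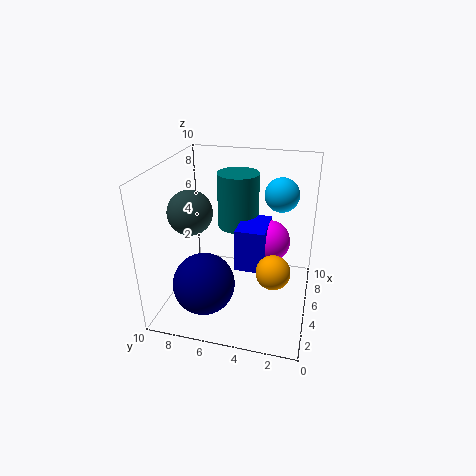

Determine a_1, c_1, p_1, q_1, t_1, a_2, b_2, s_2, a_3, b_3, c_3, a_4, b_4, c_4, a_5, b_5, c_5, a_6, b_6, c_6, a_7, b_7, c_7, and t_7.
a_1 = 4; c_1 = 3; p_1 = 3; q_1 = 2; t_1 = 3; a_2 = 2; b_2 = 6.5; s_2 = 2; a_3 = 3.5; b_3 = 2; c_3 = 9; a_4 = 4; b_4 = 8; c_4 = 7; a_5 = 1.5; b_5 = 2; c_5 = 5; a_6 = 6; b_6 = 3; c_6 = 4.5; a_7 = 7; b_7 = 5.5; c_7 = 5; t_7 = 4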